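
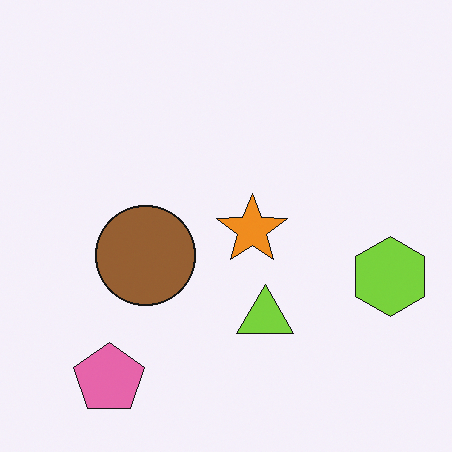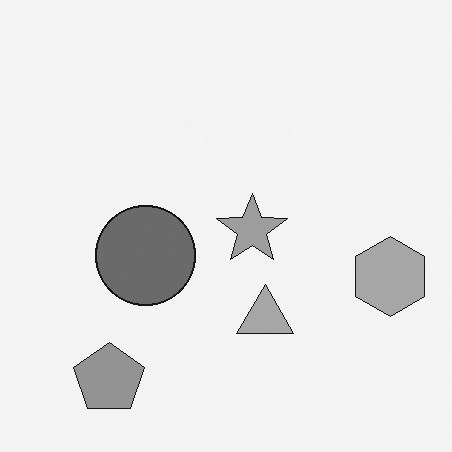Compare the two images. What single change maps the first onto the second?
Converted to grayscale.

All color is removed — every shape is now a shade of grey.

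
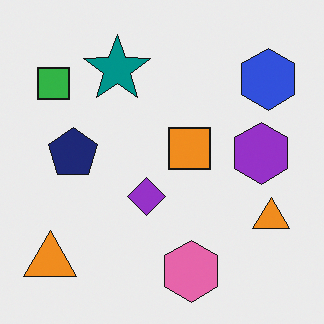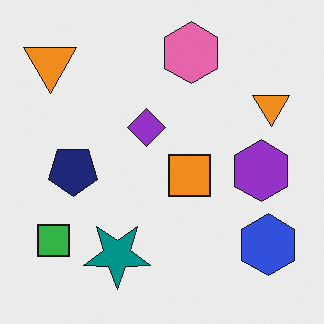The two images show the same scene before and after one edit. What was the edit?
This is the original image flipped vertically (top ↔ bottom).

The pink hexagon is in the bottom of the first image and the top of the second — shapes on opposite sides of the horizontal midline have swapped in a mirror flip.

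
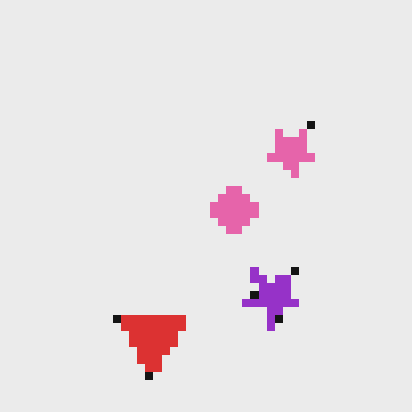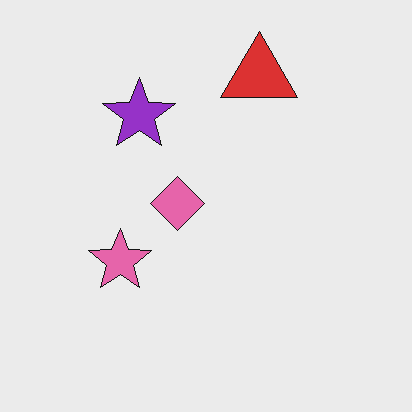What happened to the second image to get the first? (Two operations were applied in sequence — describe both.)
The first image is the second moderately pixelated, then rotated 180°.

Shapes are reduced to large square blocks; fine edges and outlines are lost — a downscale-then-upscale (mosaic) effect. The red triangle sits in the top of the second image and the bottom of the first — consistent with a whole-image 180° rotation.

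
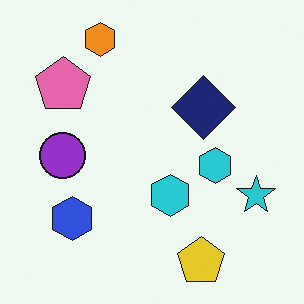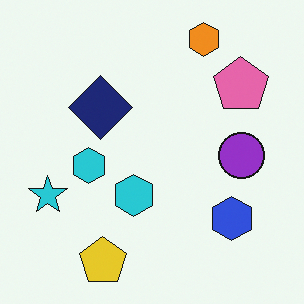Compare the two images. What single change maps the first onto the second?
This is the original image flipped horizontally (left ↔ right).

The cyan star is in the right of the first image and the left of the second — shapes on opposite sides of the vertical midline have swapped in a mirror flip.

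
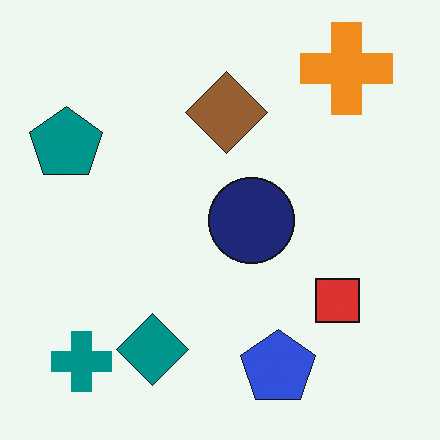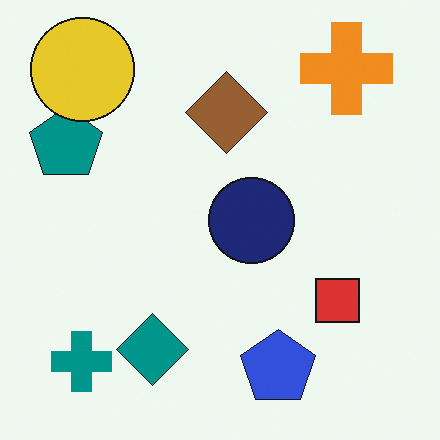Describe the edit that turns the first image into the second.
The image was overlaid with an additional yellow circle.

A yellow circle appears in the second image that is absent from the first.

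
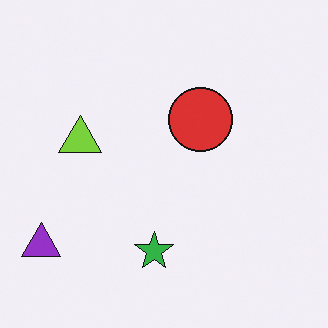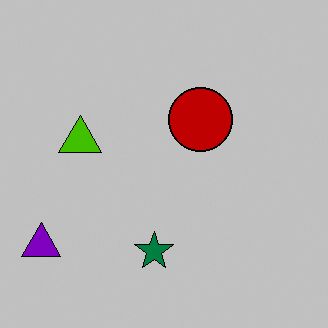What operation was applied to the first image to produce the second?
Heavily posterized to just a handful of flat colors.

Each flat color has snapped to a coarser quantized level — most visibly, the near-white background has dropped to a flat grey.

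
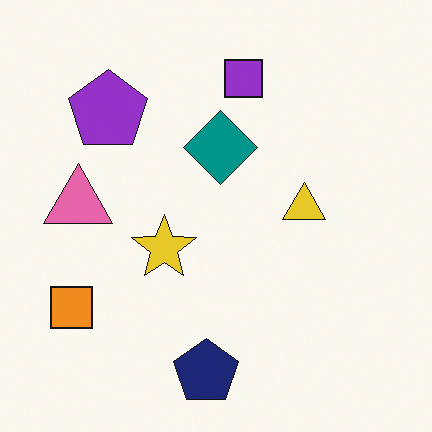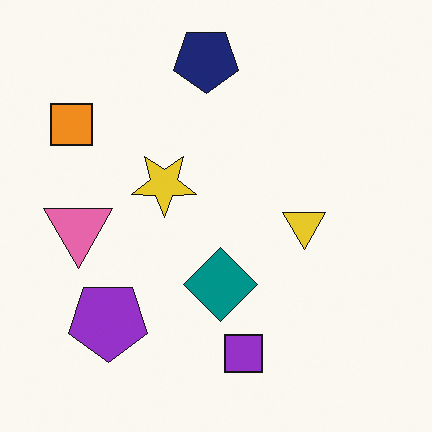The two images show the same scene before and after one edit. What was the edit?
Flipped vertically (top ↔ bottom).

The navy pentagon is in the bottom of the first image and the top of the second — shapes on opposite sides of the horizontal midline have swapped in a mirror flip.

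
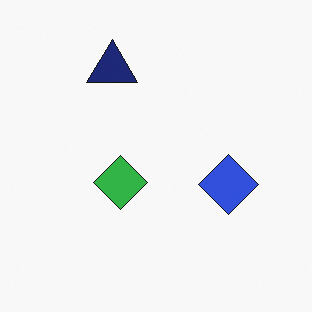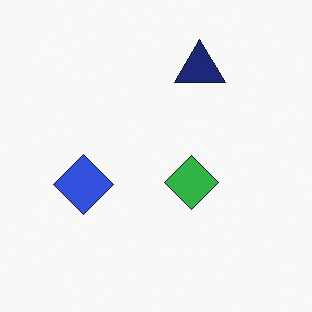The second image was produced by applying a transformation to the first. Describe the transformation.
The second image is the first flipped horizontally (left ↔ right).

The blue diamond is in the right of the first image and the left of the second — shapes on opposite sides of the vertical midline have swapped in a mirror flip.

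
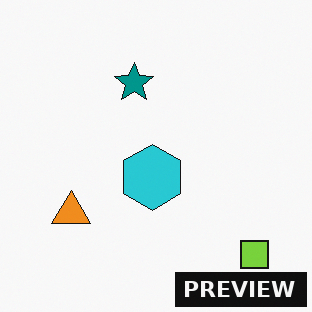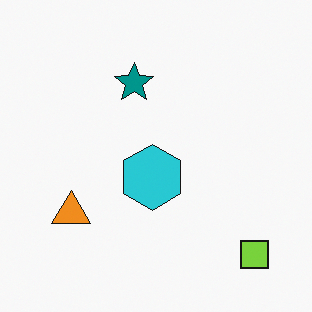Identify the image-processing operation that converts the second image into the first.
This is the original image watermarked with the text "PREVIEW" in the lower-right corner.

A dark label reading "PREVIEW" appears in the lower-right corner.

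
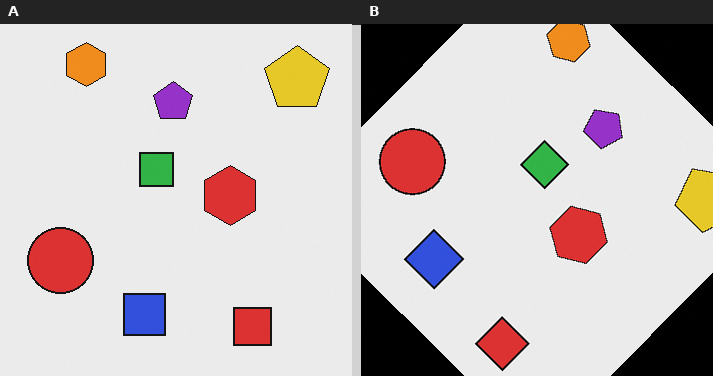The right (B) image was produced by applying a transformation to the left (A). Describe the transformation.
The right (B) image is the left (A) rotated clockwise by a large amount — several tens of degrees.

Every shape is tilted by the same angle and the image corners show triangular fill wedges — a whole-image rotation by a non-right angle.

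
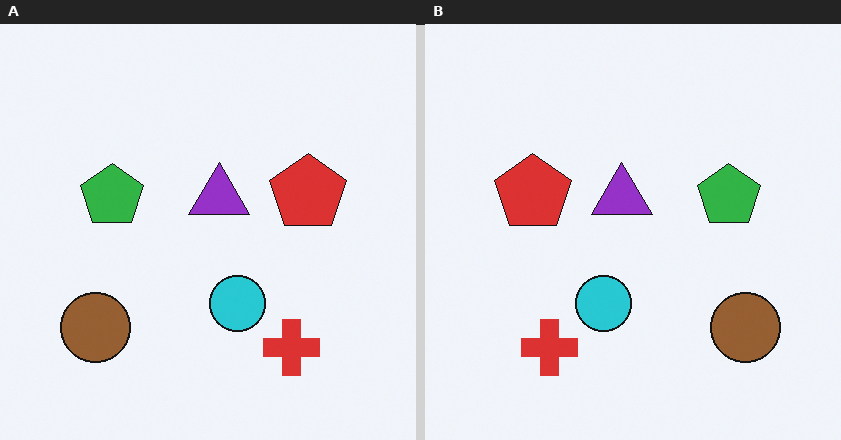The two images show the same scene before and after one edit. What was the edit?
It was flipped horizontally (left ↔ right).

The brown circle is in the bottom-left of the left (A) image and the bottom-right of the right (B) — shapes on opposite sides of the vertical midline have swapped in a mirror flip.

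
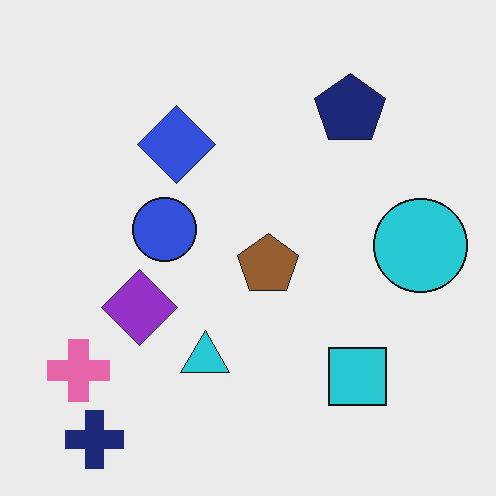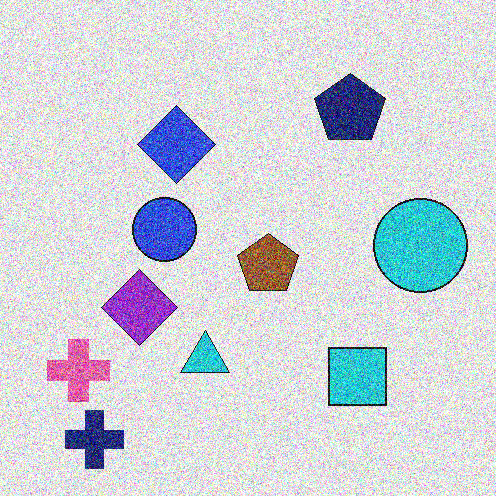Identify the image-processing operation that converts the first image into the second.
The second image is the first degraded with a thick layer of grain.

Random speckle covers the whole image, including the flat background.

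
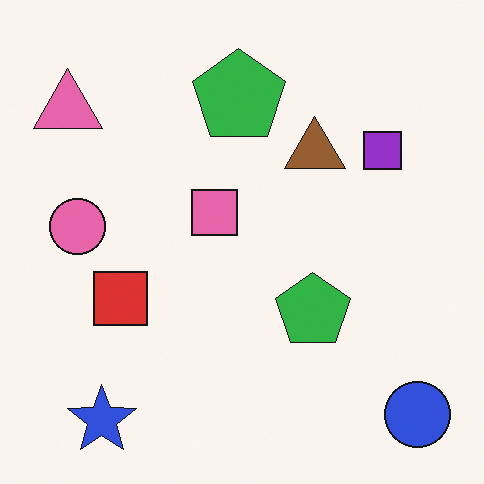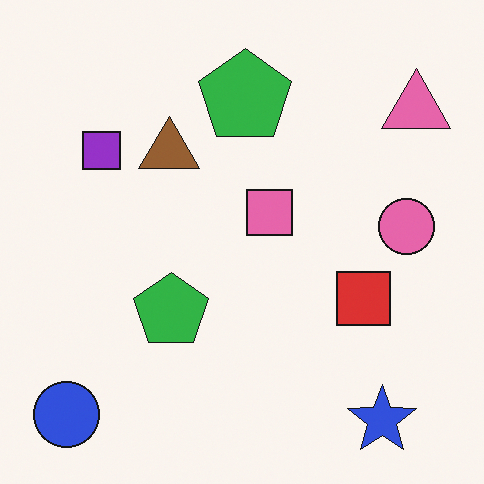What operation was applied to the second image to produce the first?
The image was flipped horizontally (left ↔ right).

The blue circle is in the bottom-left of the second image and the bottom-right of the first — shapes on opposite sides of the vertical midline have swapped in a mirror flip.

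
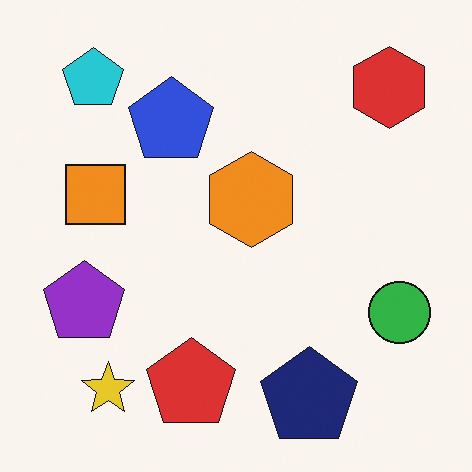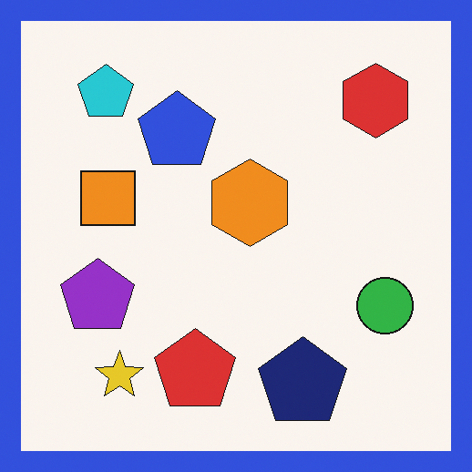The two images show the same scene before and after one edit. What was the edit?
It was framed with a blue border.

A solid blue frame runs around the edge of the second image, with the content slightly shrunk inside it.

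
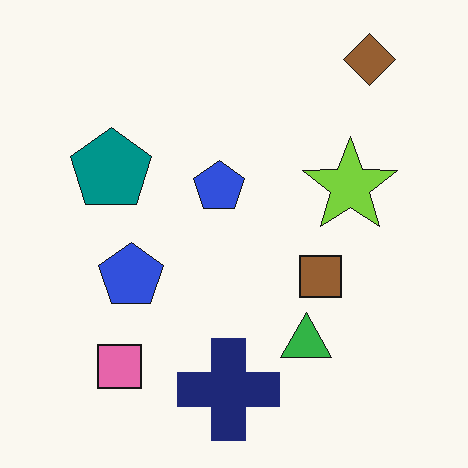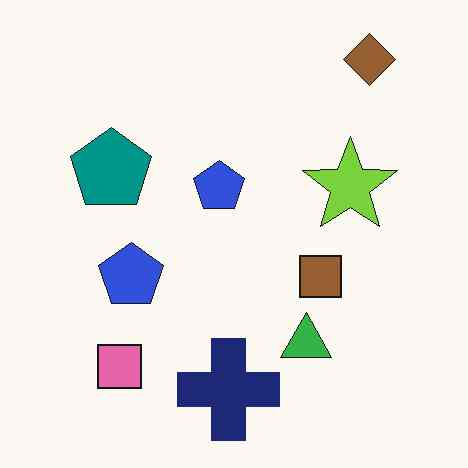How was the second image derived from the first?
JPEG-compressed with visible artifacts.

Blocky 8×8 compression artifacts appear around shape edges and the flat background shows ringing — characteristic JPEG degradation.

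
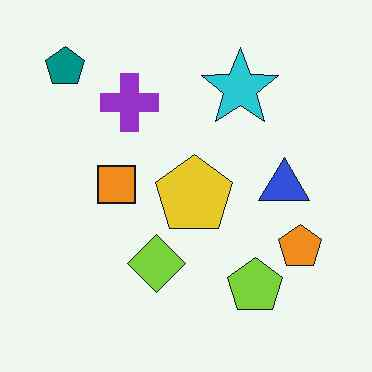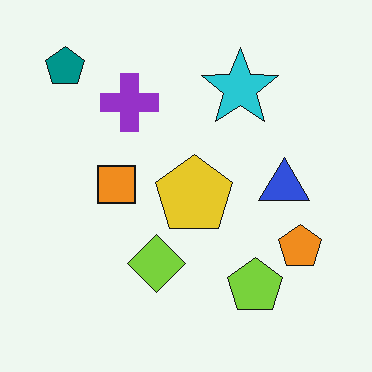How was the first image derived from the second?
This is the original image given moderate JPEG compression.

Blocky 8×8 compression artifacts appear around shape edges and the flat background shows ringing — characteristic JPEG degradation.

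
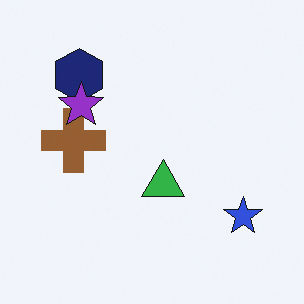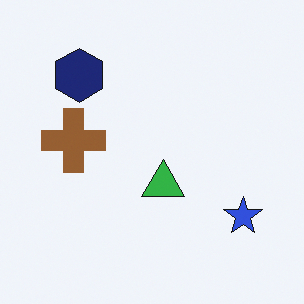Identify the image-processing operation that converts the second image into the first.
The first image is the second overlaid with an additional purple star.

A purple star appears in the first image that is absent from the second.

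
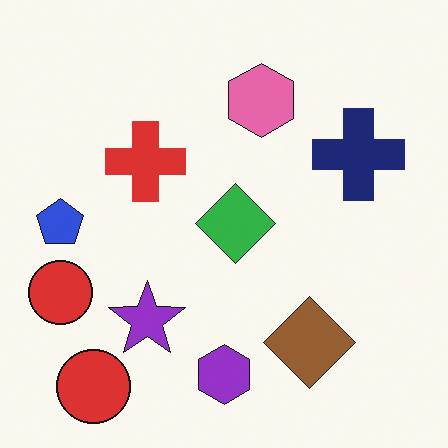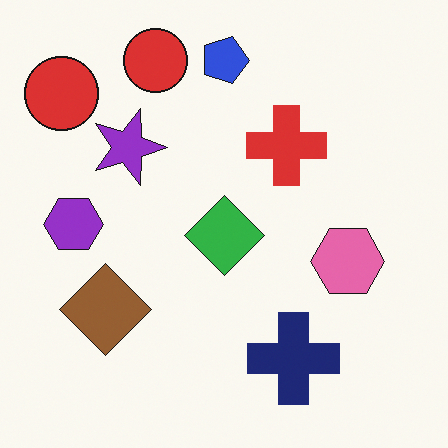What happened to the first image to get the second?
It was rotated 90° clockwise.

The blue pentagon sits in the left of the first image and the top of the second — consistent with a whole-image 90° clockwise rotation.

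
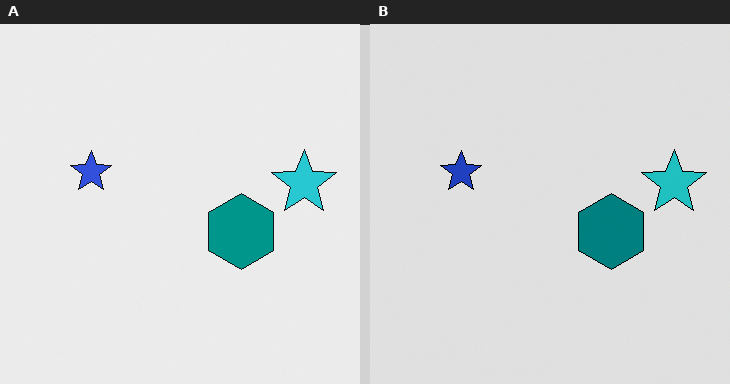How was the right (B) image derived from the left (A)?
Posterized to a reduced palette.

Each flat color has snapped to a coarser quantized level — most visibly, the near-white background has dropped to a flat grey.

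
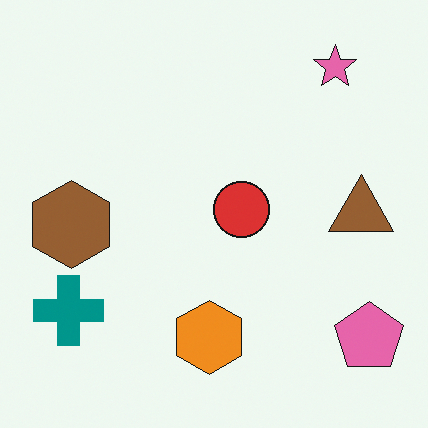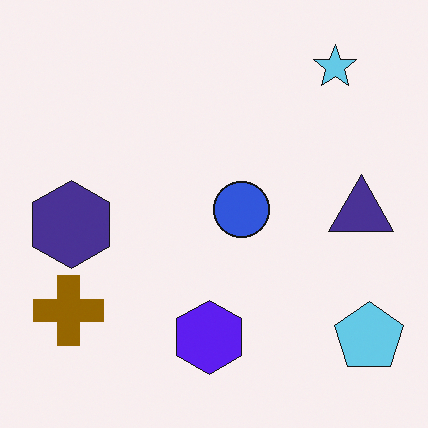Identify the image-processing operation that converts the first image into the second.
The transformation is: hue-shifted by a large amount.

Every shape's color has rotated by the same amount around the hue wheel — a uniform hue shift.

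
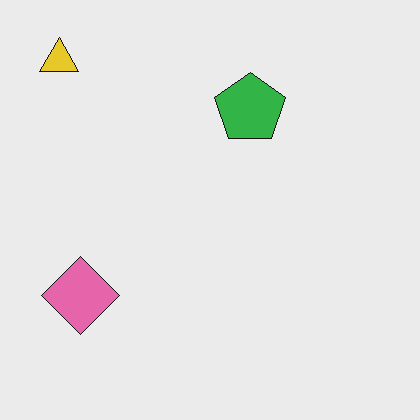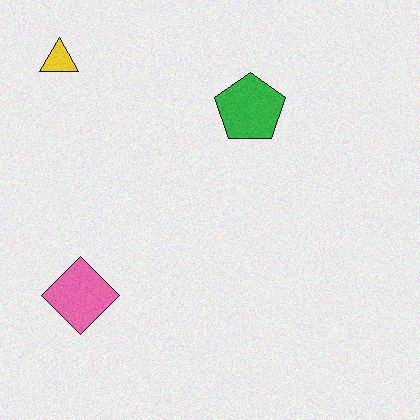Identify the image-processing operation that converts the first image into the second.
Degraded with subtle gaussian noise.

Random speckle covers the whole image, including the flat background.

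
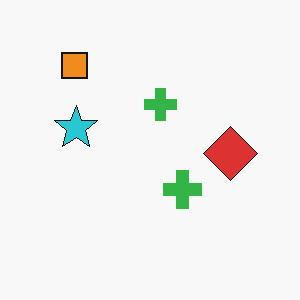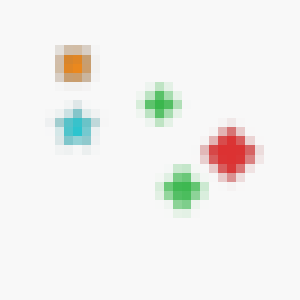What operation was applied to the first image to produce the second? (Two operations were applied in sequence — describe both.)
It was noticeably gaussian-blurred, then coarsely pixelated.

Shape edges and outlines are uniformly softened across the whole image. Shapes are reduced to large square blocks; fine edges and outlines are lost — a downscale-then-upscale (mosaic) effect.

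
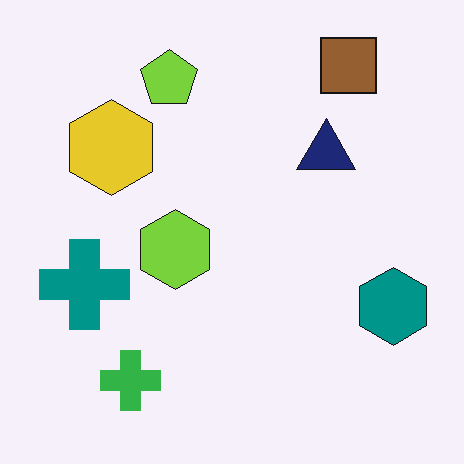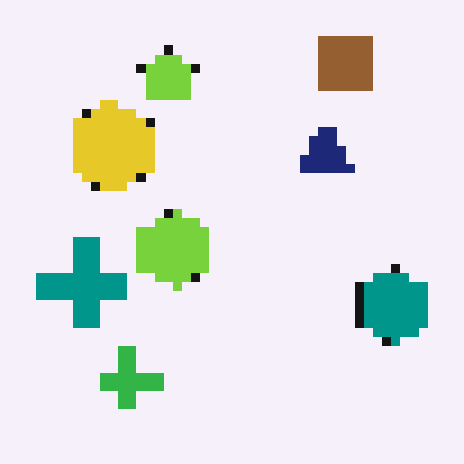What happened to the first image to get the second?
The transformation is: heavily pixelated into large blocks.

Shapes are reduced to large square blocks; fine edges and outlines are lost — a downscale-then-upscale (mosaic) effect.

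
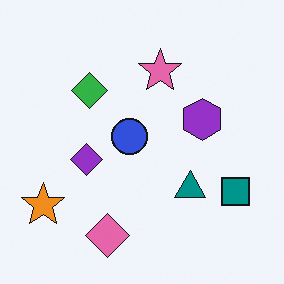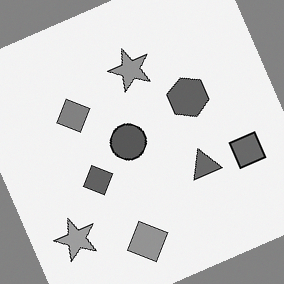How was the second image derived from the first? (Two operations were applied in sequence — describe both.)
The transformation is: rotated counter-clockwise by a clearly visible amount, then converted to grayscale.

Every shape is tilted by the same angle and the image corners show triangular fill wedges — a whole-image rotation by a non-right angle. All color is removed — every shape is now a shade of grey.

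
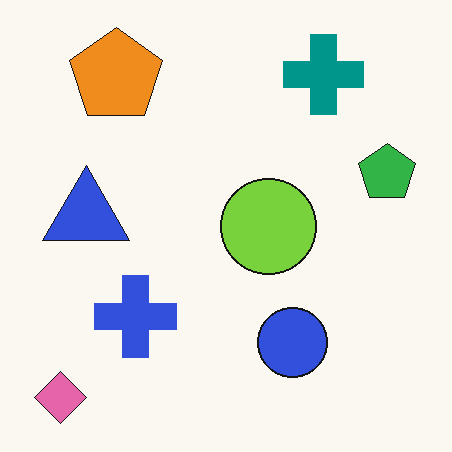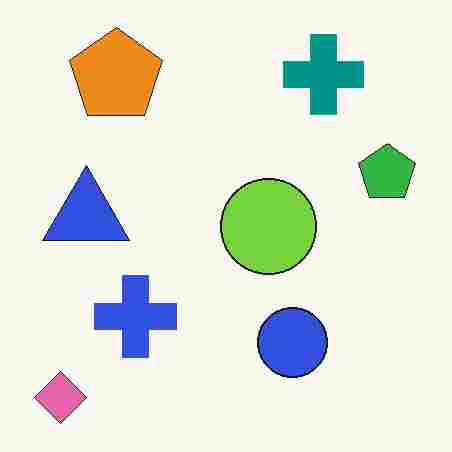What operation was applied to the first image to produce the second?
The second image is the first degraded with heavy JPEG compression.

Blocky 8×8 compression artifacts appear around shape edges and the flat background shows ringing — characteristic JPEG degradation.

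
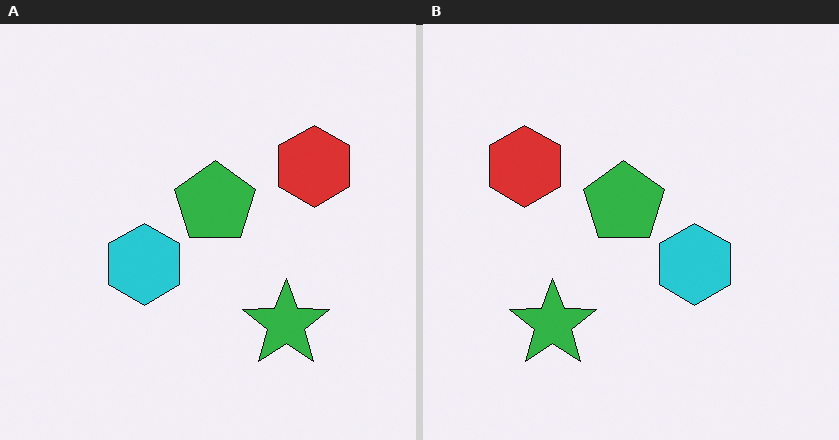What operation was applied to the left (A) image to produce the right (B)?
This is the original image flipped horizontally (left ↔ right).

The red hexagon is in the right of the left (A) image and the left of the right (B) — shapes on opposite sides of the vertical midline have swapped in a mirror flip.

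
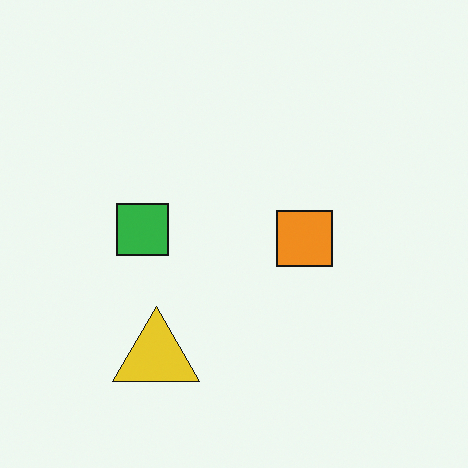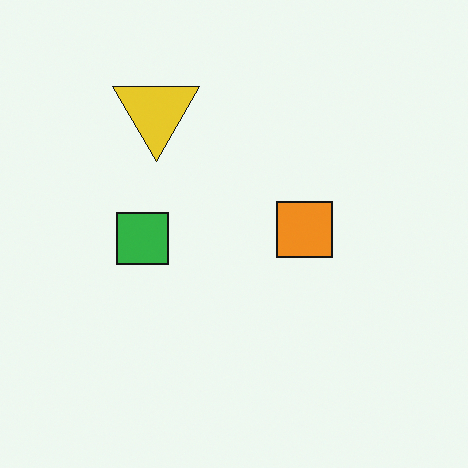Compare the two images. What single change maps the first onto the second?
This is the original image flipped vertically (top ↔ bottom).

The yellow triangle is in the bottom of the first image and the top of the second — shapes on opposite sides of the horizontal midline have swapped in a mirror flip.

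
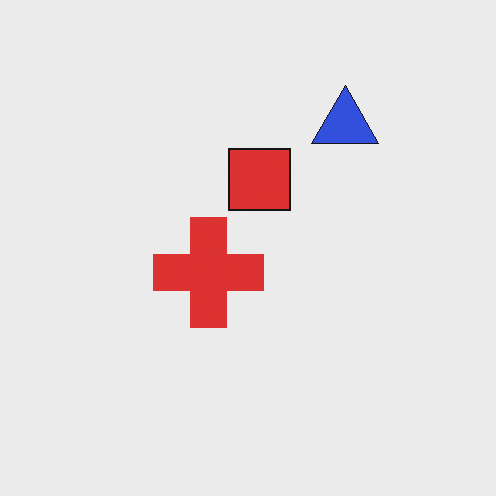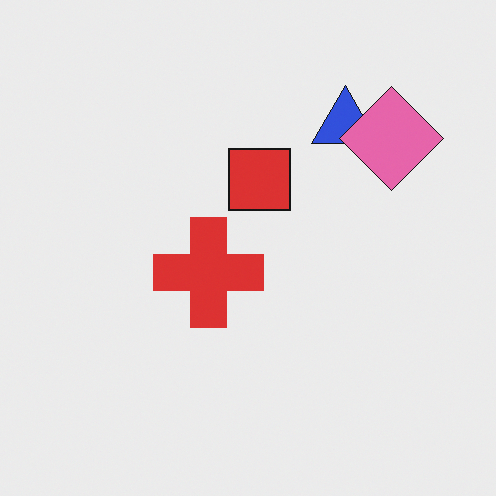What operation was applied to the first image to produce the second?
This is the original image overlaid with an additional pink diamond.

A pink diamond appears in the second image that is absent from the first.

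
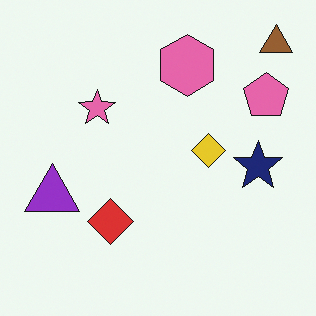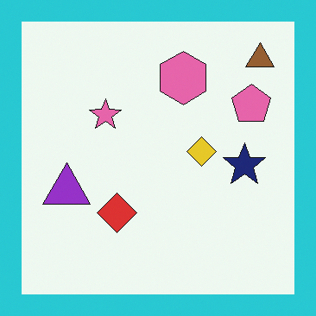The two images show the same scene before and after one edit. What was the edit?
It was framed with a cyan border.

A solid cyan frame runs around the edge of the second image, with the content slightly shrunk inside it.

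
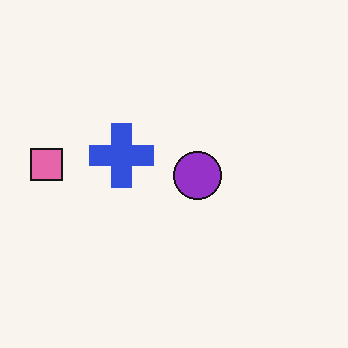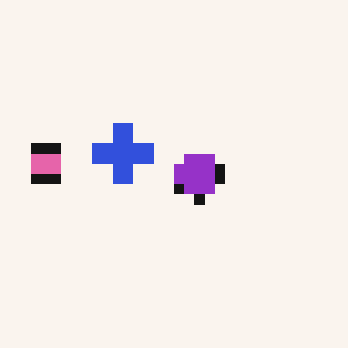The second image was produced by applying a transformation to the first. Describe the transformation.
The second image is the first heavily pixelated into large blocks.

Shapes are reduced to large square blocks; fine edges and outlines are lost — a downscale-then-upscale (mosaic) effect.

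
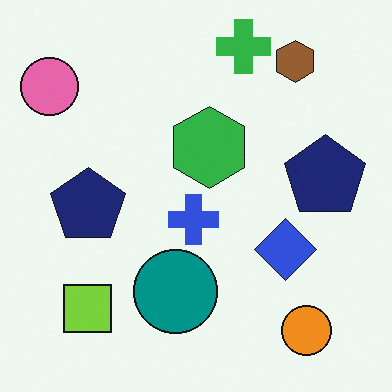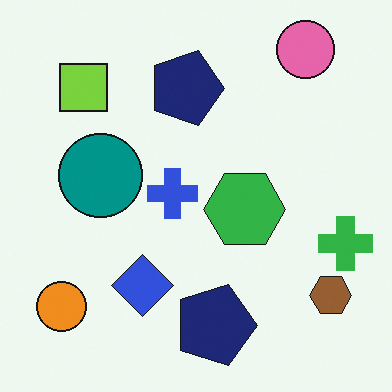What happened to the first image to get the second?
It was rotated 90° clockwise.

The pink circle sits in the top-left of the first image and the top-right of the second — consistent with a whole-image 90° clockwise rotation.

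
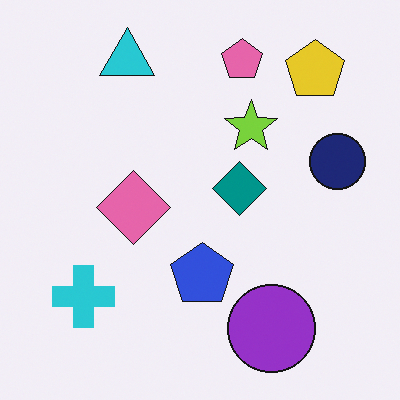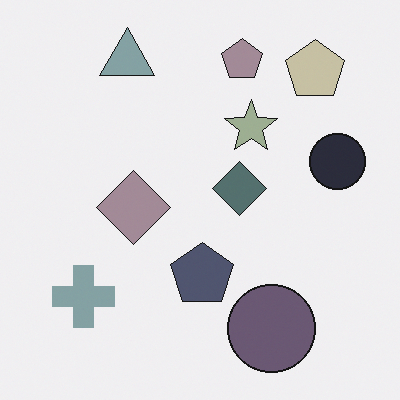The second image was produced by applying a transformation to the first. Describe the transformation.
The second image is the first made much more muted (saturation change).

All colors are more muted and greyish — a global saturation change.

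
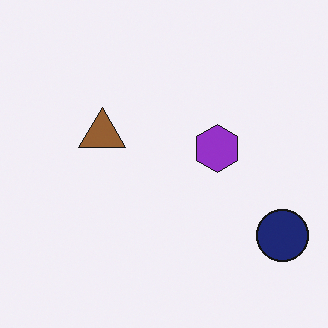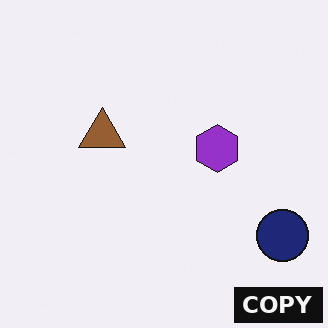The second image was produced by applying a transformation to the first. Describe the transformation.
The transformation is: watermarked with the text "COPY" in the lower-right corner.

A dark label reading "COPY" appears in the lower-right corner.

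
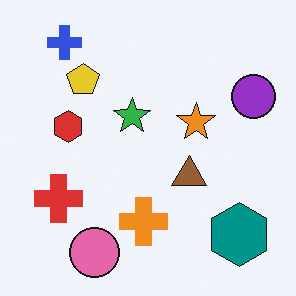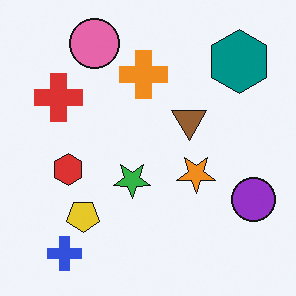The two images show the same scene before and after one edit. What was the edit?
Flipped vertically (top ↔ bottom).

The blue cross is in the top-left of the first image and the bottom-left of the second — shapes on opposite sides of the horizontal midline have swapped in a mirror flip.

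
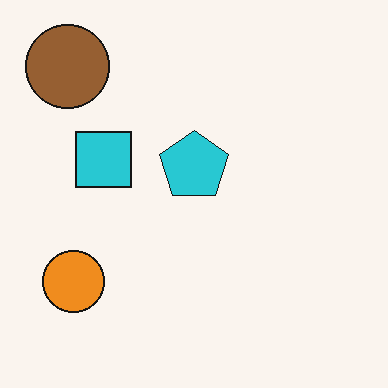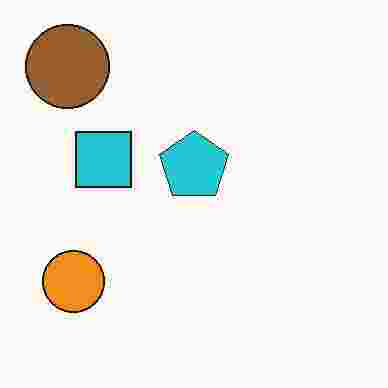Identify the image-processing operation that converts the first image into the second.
It was heavily JPEG-compressed with obvious blocking artifacts.

Blocky 8×8 compression artifacts appear around shape edges and the flat background shows ringing — characteristic JPEG degradation.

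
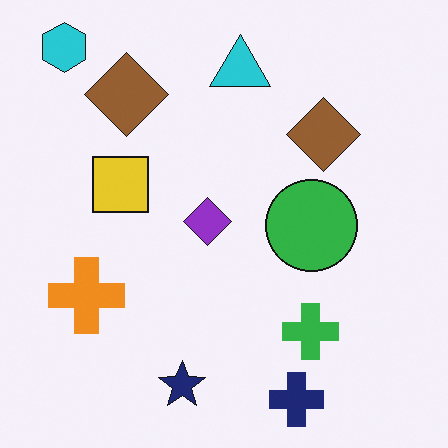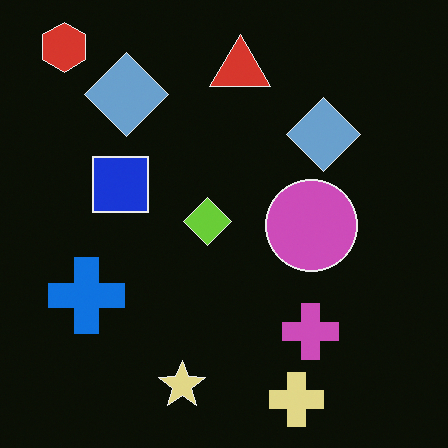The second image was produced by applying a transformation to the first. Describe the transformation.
It was color-inverted (negative).

The light background has become dark and every shape's color is its complement — a photographic negative.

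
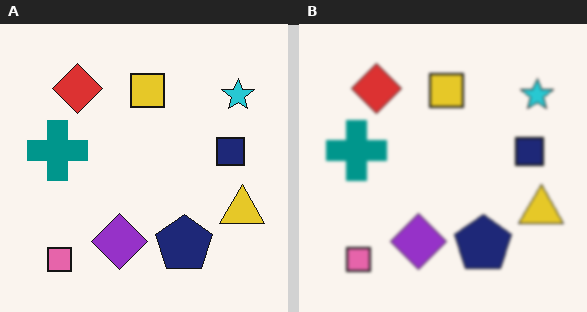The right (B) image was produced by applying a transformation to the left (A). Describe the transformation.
This is the original image slightly softened.

Shape edges and outlines are uniformly softened across the whole image.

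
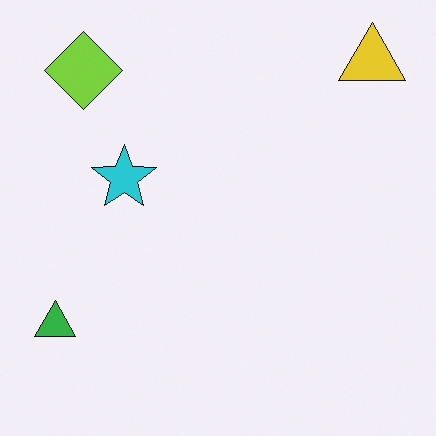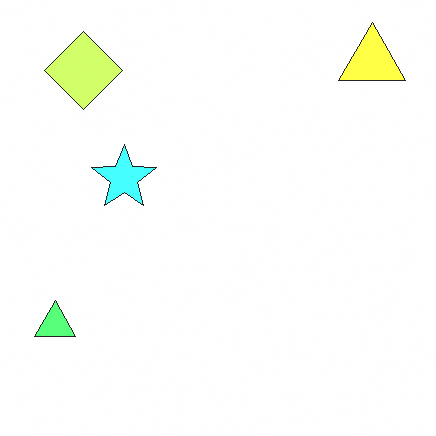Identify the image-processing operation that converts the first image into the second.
Noticeably brightened.

Every pixel — background and shapes alike — is uniformly brightened.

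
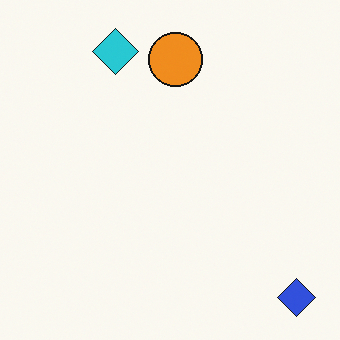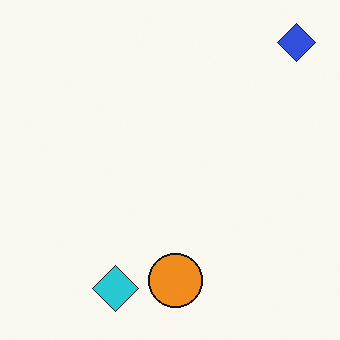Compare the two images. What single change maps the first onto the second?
This is the original image flipped vertically (top ↔ bottom).

The blue diamond is in the bottom-right of the first image and the top-right of the second — shapes on opposite sides of the horizontal midline have swapped in a mirror flip.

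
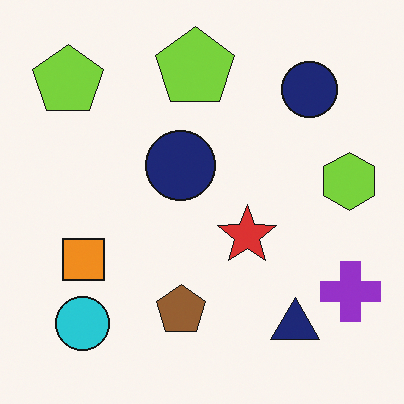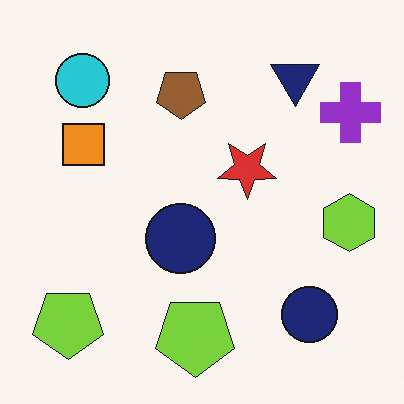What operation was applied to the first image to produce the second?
The second image is the first flipped vertically (top ↔ bottom).

The navy triangle is in the bottom-right of the first image and the top-right of the second — shapes on opposite sides of the horizontal midline have swapped in a mirror flip.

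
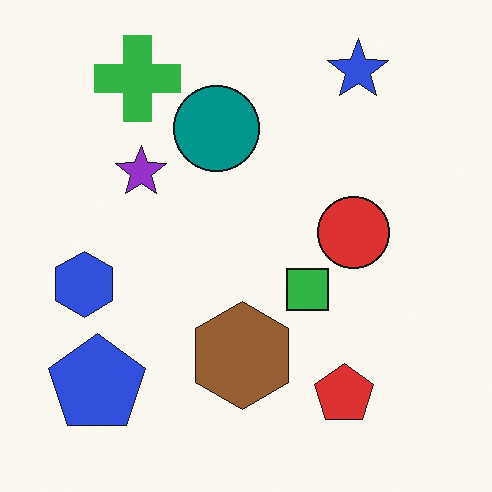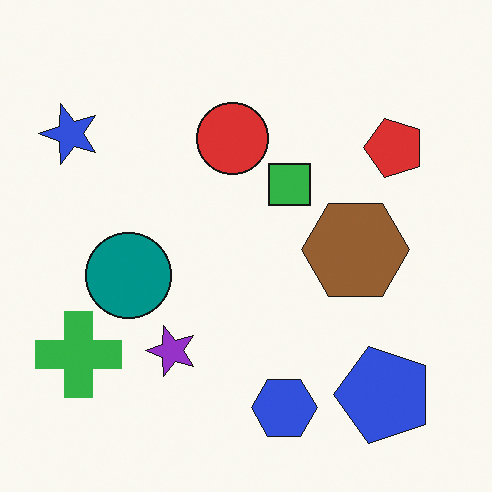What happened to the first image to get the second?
The second image is the first rotated 90° counter-clockwise.

The blue star sits in the top-right of the first image and the top-left of the second — consistent with a whole-image 90° counter-clockwise rotation.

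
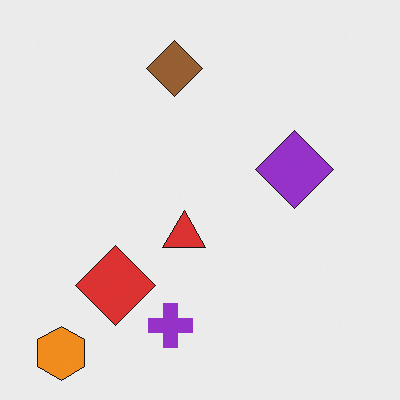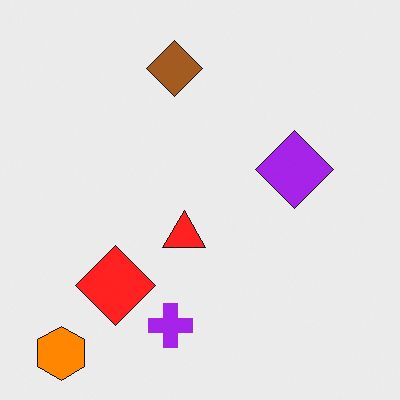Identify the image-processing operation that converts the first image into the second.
This is the original image slightly oversaturated.

All colors are more vivid — a global saturation change.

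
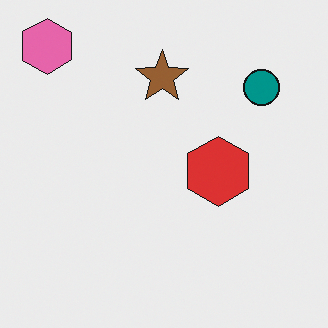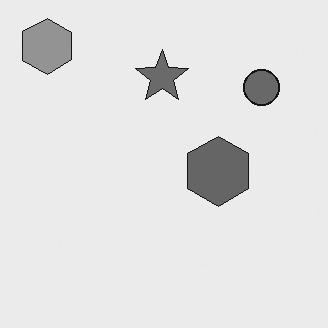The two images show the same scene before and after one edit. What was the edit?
The second image is the first converted to grayscale.

All color is removed — every shape is now a shade of grey.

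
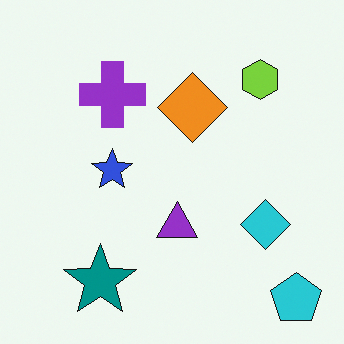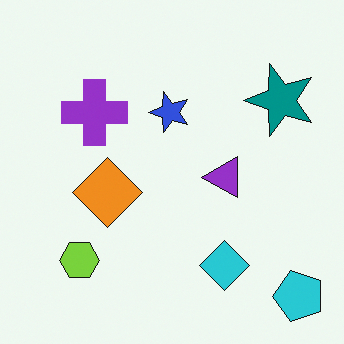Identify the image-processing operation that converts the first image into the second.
The second image is the first transposed (reflected across the top-left ↔ bottom-right diagonal).

Shapes have swapped their row and column positions — what was in the top-right is now in the bottom-left — a diagonal reflection.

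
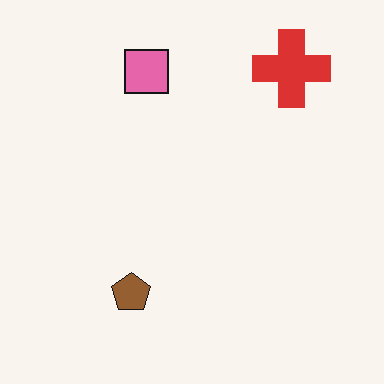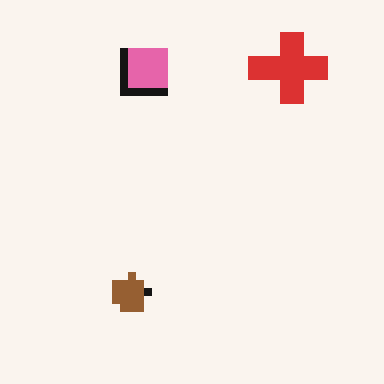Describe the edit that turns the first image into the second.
This is the original image pixelated into visible square blocks.

Shapes are reduced to large square blocks; fine edges and outlines are lost — a downscale-then-upscale (mosaic) effect.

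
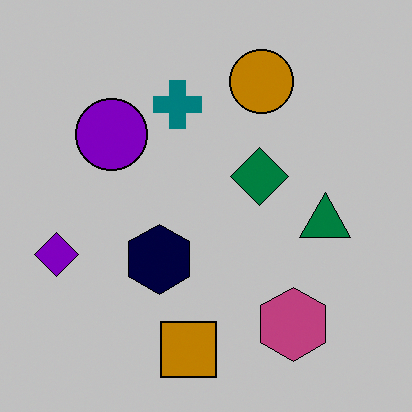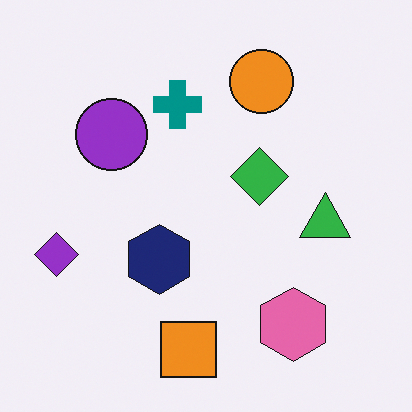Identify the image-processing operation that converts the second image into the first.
The image was heavily posterized to just a handful of flat colors.

Each flat color has snapped to a coarser quantized level — most visibly, the near-white background has dropped to a flat grey.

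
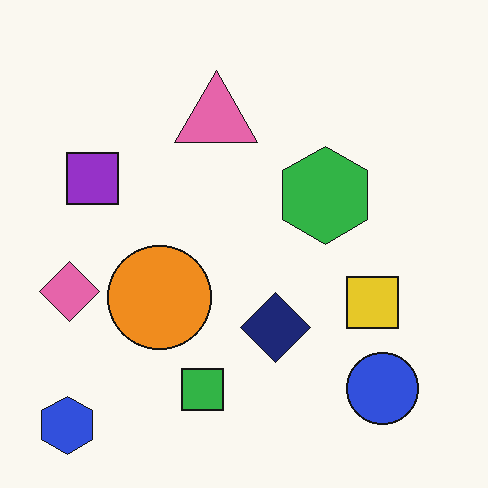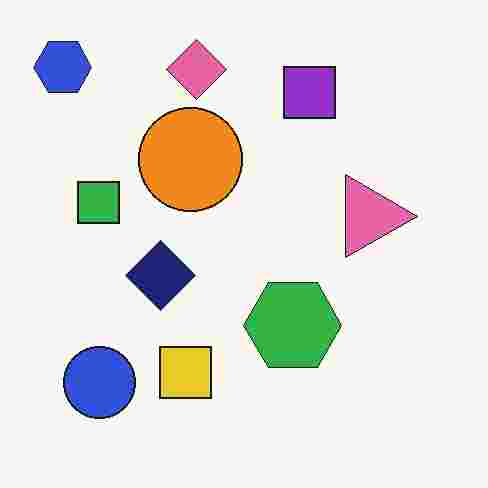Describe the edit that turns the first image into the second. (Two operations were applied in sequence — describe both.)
Rotated 90° clockwise, then degraded with heavy JPEG compression.

The blue hexagon sits in the bottom-left of the first image and the top-left of the second — consistent with a whole-image 90° clockwise rotation. Blocky 8×8 compression artifacts appear around shape edges and the flat background shows ringing — characteristic JPEG degradation.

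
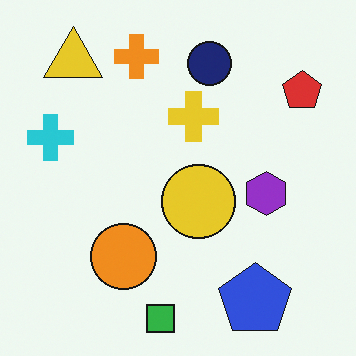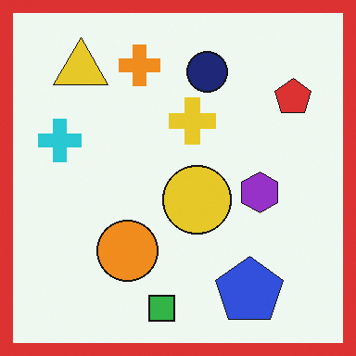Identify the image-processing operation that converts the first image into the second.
The second image is the first framed with a red border.

A solid red frame runs around the edge of the second image, with the content slightly shrunk inside it.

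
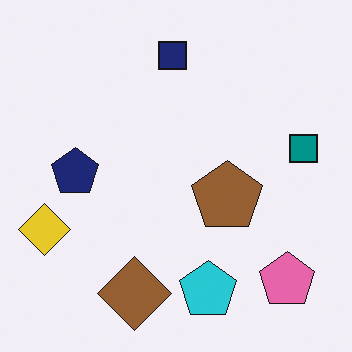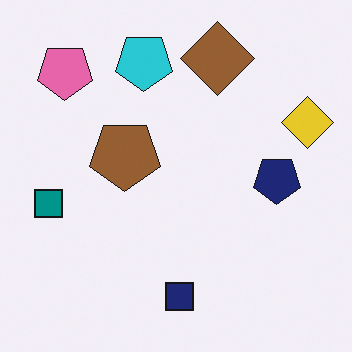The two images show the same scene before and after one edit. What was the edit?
The second image is the first rotated 180°.

The pink pentagon sits in the bottom-right of the first image and the top-left of the second — consistent with a whole-image 180° rotation.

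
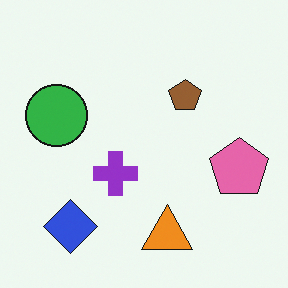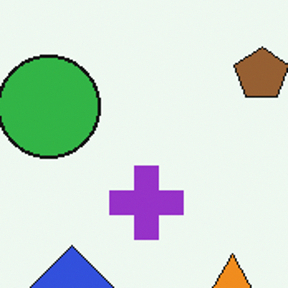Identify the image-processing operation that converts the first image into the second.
This is the original image cropped to a noticeably smaller region and rescaled.

The visible shapes are larger and the field of view is narrower; shapes near the original edges may be partly or wholly outside the frame — a crop-and-rescale.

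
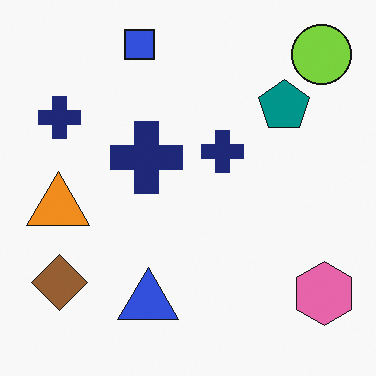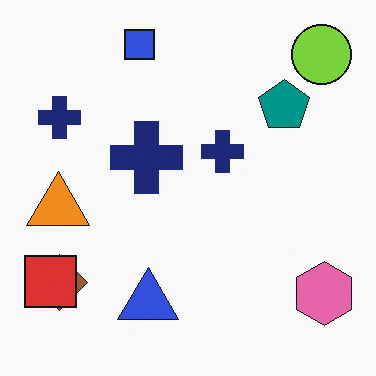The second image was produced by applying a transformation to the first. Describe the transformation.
The second image is the first overlaid with an additional red square.

A red square appears in the second image that is absent from the first.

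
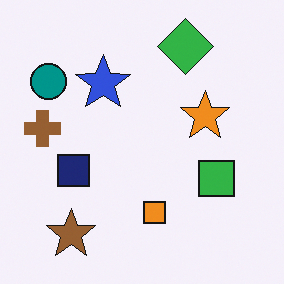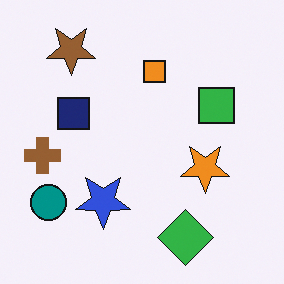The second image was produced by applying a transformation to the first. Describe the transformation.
The image was flipped vertically (top ↔ bottom).

The green diamond is in the top of the first image and the bottom of the second — shapes on opposite sides of the horizontal midline have swapped in a mirror flip.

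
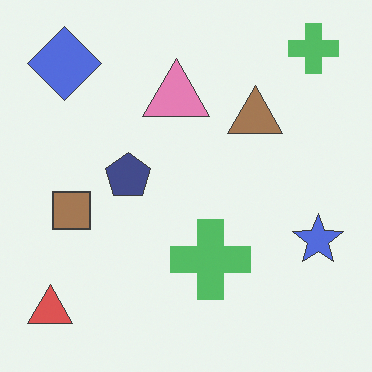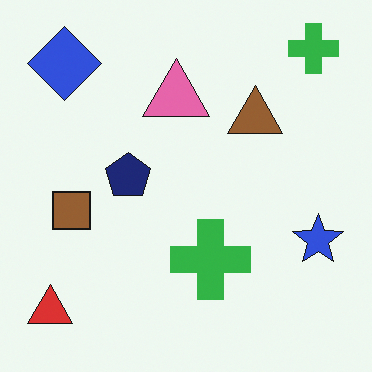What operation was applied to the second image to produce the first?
The transformation is: given slightly reduced contrast.

Tones are pushed toward mid-grey across the whole image — a global contrast change.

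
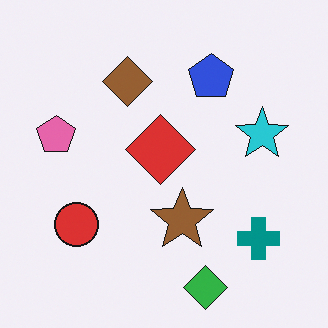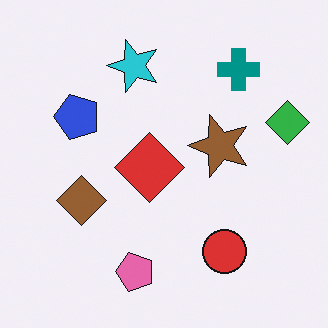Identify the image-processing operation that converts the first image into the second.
The second image is the first rotated 90° counter-clockwise.

The green diamond sits in the bottom of the first image and the right of the second — consistent with a whole-image 90° counter-clockwise rotation.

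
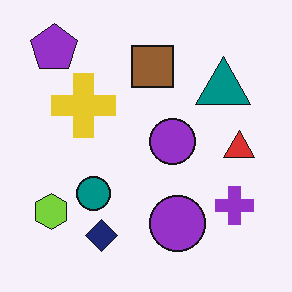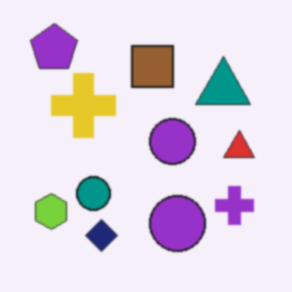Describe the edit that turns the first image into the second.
The second image is the first slightly softened.

Shape edges and outlines are uniformly softened across the whole image.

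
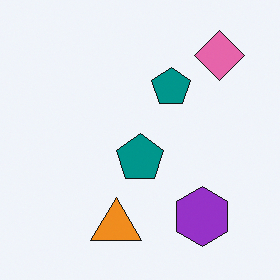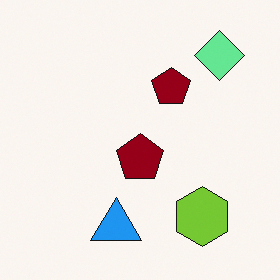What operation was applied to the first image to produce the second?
This is the original image hue-shifted by a large amount.

Every shape's color has rotated by the same amount around the hue wheel — a uniform hue shift.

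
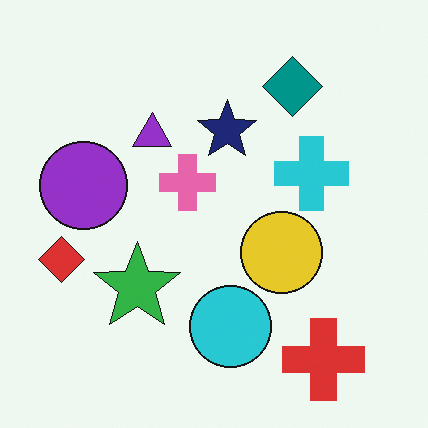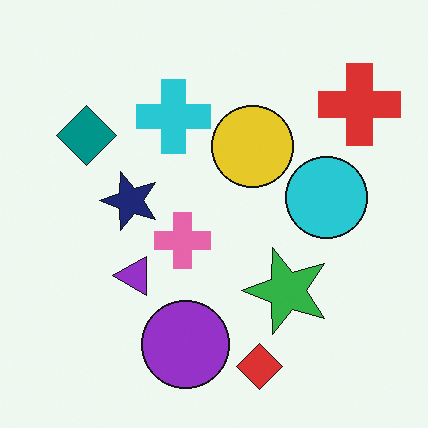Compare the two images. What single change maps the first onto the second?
It was rotated 90° counter-clockwise.

The red cross sits in the bottom-right of the first image and the top-right of the second — consistent with a whole-image 90° counter-clockwise rotation.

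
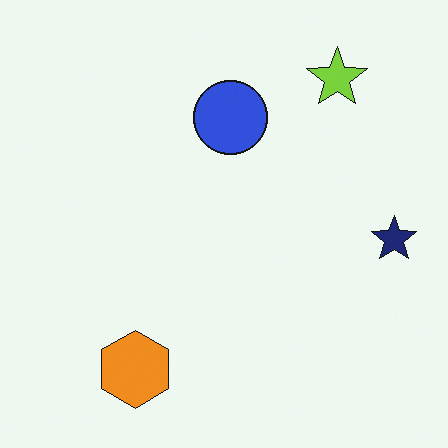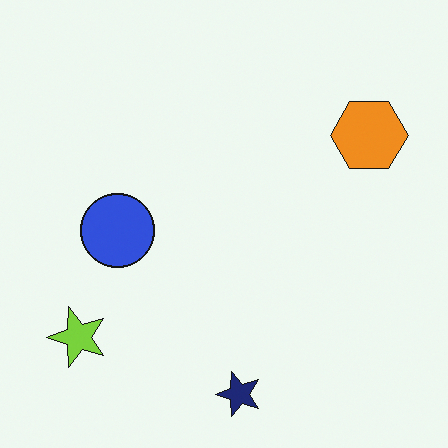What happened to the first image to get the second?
The second image is the first transposed (reflected across the top-left ↔ bottom-right diagonal).

Shapes have swapped their row and column positions — what was in the top-right is now in the bottom-left — a diagonal reflection.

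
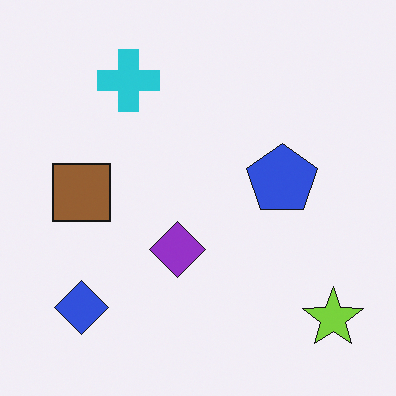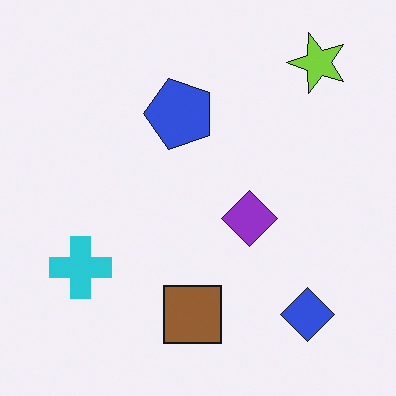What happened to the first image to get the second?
The transformation is: rotated 90° counter-clockwise.

The lime star sits in the bottom-right of the first image and the top-right of the second — consistent with a whole-image 90° counter-clockwise rotation.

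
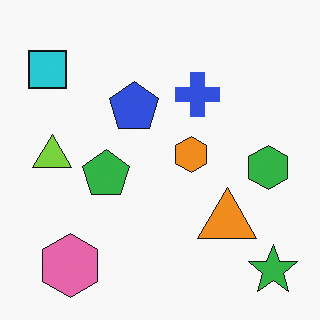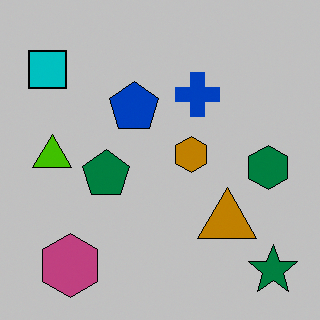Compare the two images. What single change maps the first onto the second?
Aggressively posterized.

Each flat color has snapped to a coarser quantized level — most visibly, the near-white background has dropped to a flat grey.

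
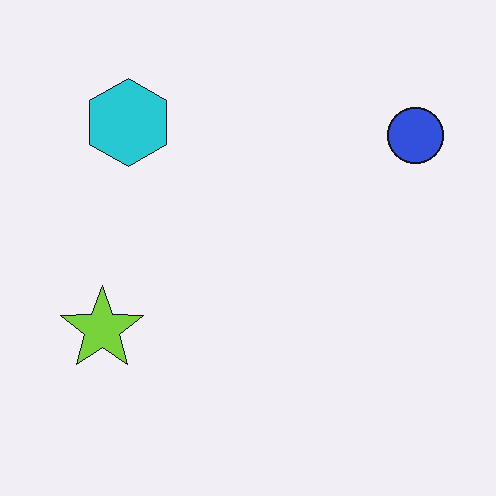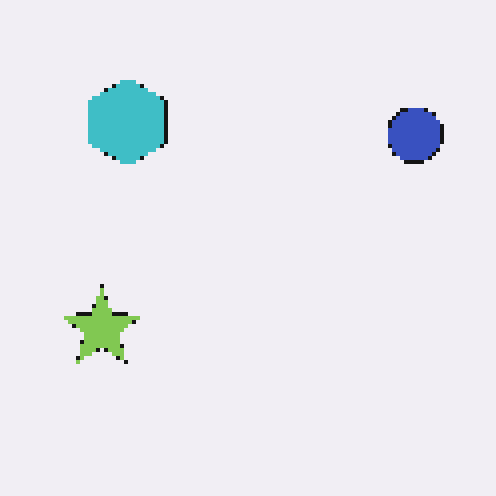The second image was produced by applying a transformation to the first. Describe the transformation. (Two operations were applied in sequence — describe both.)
It was slightly desaturated, then lightly pixelated (a mild mosaic effect).

All colors are more muted and greyish — a global saturation change. Shapes are reduced to large square blocks; fine edges and outlines are lost — a downscale-then-upscale (mosaic) effect.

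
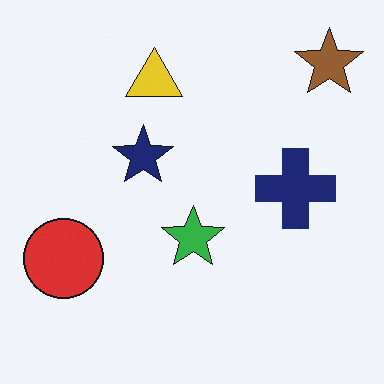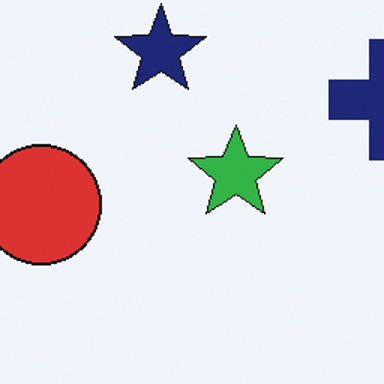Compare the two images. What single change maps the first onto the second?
It was cropped to a modestly smaller region and rescaled.

The visible shapes are larger and the field of view is narrower; shapes near the original edges may be partly or wholly outside the frame — a crop-and-rescale.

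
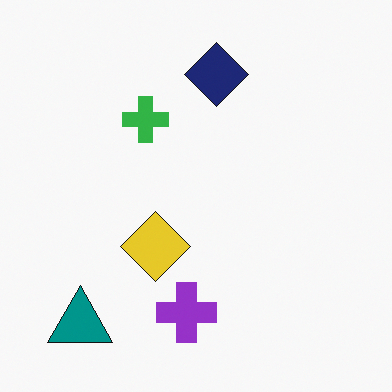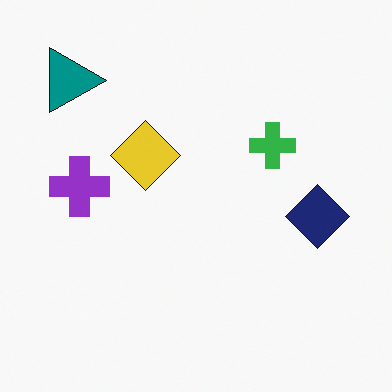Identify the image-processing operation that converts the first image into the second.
Rotated 90° clockwise.

The teal triangle sits in the bottom-left of the first image and the top-left of the second — consistent with a whole-image 90° clockwise rotation.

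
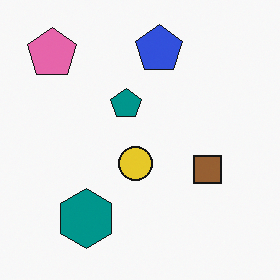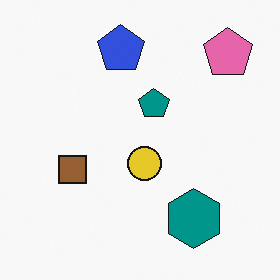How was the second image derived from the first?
It was flipped horizontally (left ↔ right).

The pink pentagon is in the top-left of the first image and the top-right of the second — shapes on opposite sides of the vertical midline have swapped in a mirror flip.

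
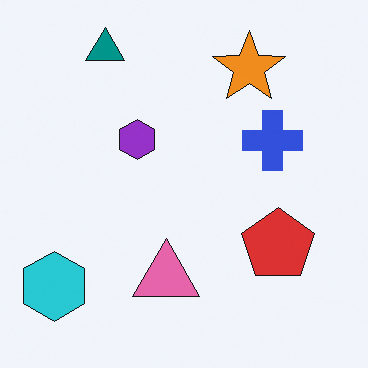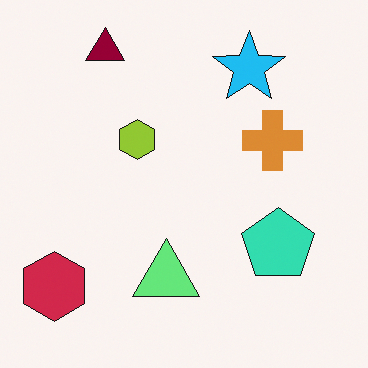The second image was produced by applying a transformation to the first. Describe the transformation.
The second image is the first hue-shifted through roughly half the color wheel.

Every shape's color has rotated by the same amount around the hue wheel — a uniform hue shift.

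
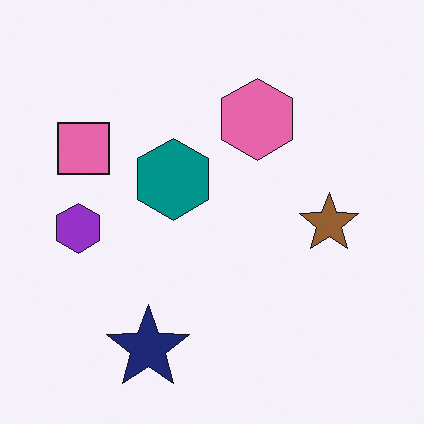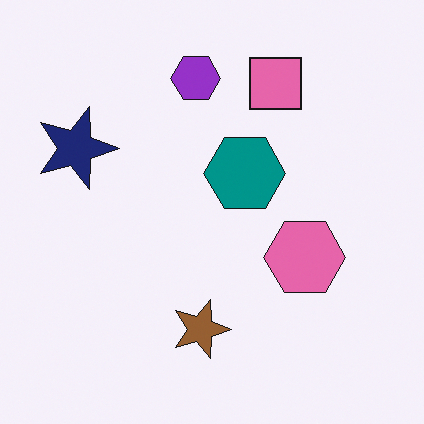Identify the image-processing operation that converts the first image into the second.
Rotated 90° clockwise.

The navy star sits in the bottom of the first image and the left of the second — consistent with a whole-image 90° clockwise rotation.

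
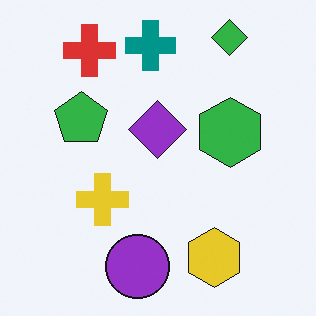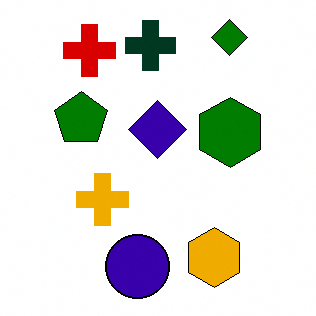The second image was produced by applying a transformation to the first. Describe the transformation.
Given much higher contrast.

Tones are pushed away from mid-grey across the whole image — a global contrast change.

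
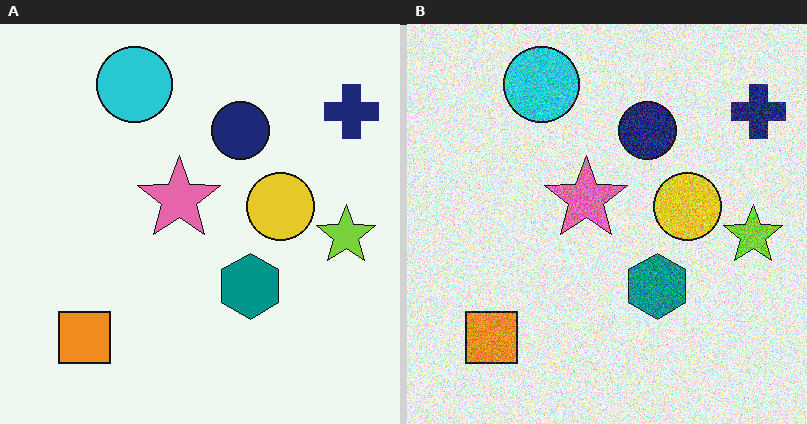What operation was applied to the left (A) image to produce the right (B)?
The right (B) image is the left (A) degraded with a thick layer of grain.

Random speckle covers the whole image, including the flat background.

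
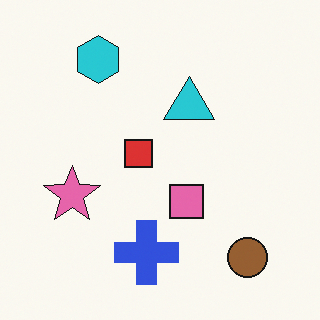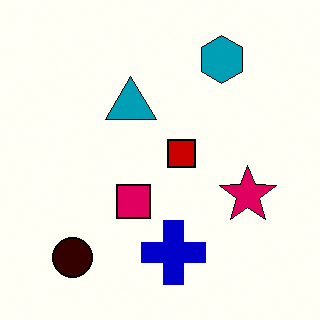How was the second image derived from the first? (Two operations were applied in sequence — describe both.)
The second image is the first flipped horizontally (left ↔ right), then given much higher contrast.

The pink star is in the left of the first image and the right of the second — shapes on opposite sides of the vertical midline have swapped in a mirror flip. Tones are pushed away from mid-grey across the whole image — a global contrast change.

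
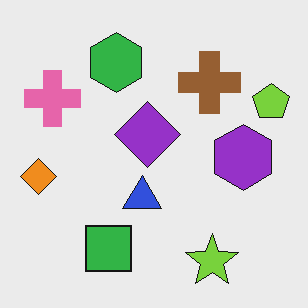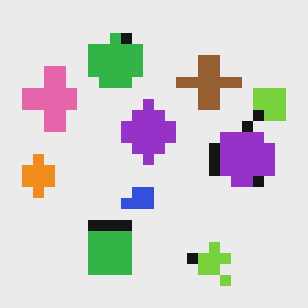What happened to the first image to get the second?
The second image is the first coarsely pixelated.

Shapes are reduced to large square blocks; fine edges and outlines are lost — a downscale-then-upscale (mosaic) effect.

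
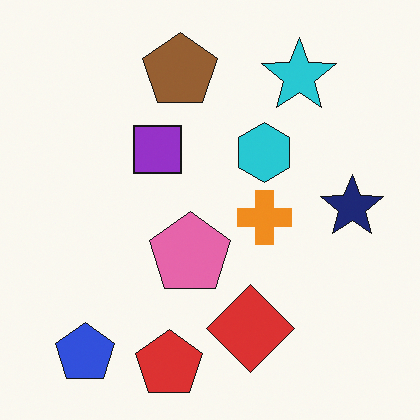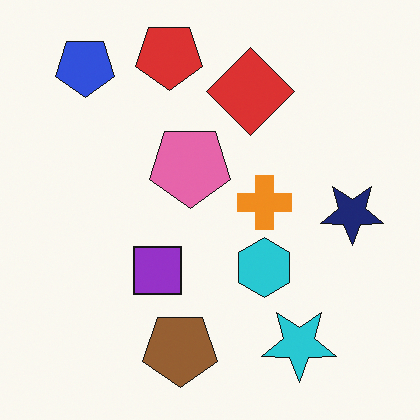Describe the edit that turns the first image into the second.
This is the original image flipped vertically (top ↔ bottom).

The red pentagon is in the bottom of the first image and the top of the second — shapes on opposite sides of the horizontal midline have swapped in a mirror flip.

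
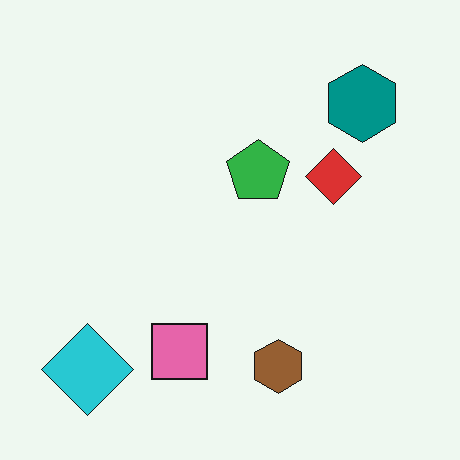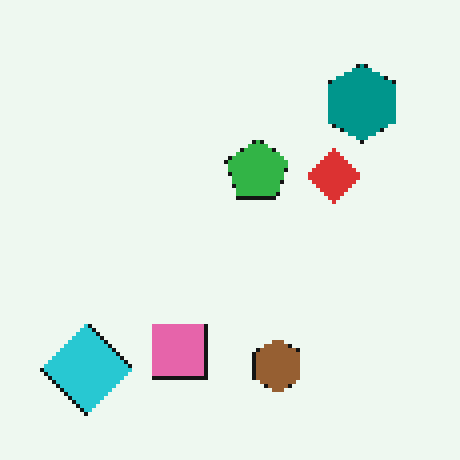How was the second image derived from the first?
Lightly pixelated (a mild mosaic effect).

Shapes are reduced to large square blocks; fine edges and outlines are lost — a downscale-then-upscale (mosaic) effect.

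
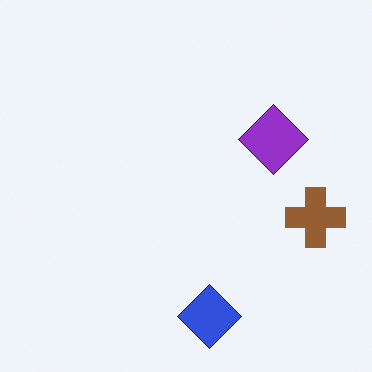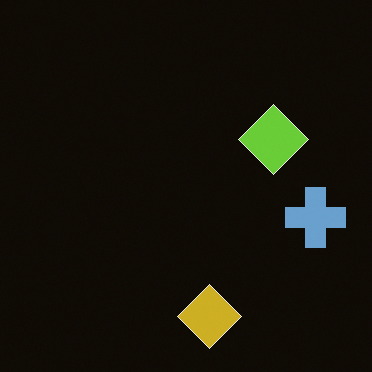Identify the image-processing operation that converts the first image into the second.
The second image is the first color-inverted (negative).

The light background has become dark and every shape's color is its complement — a photographic negative.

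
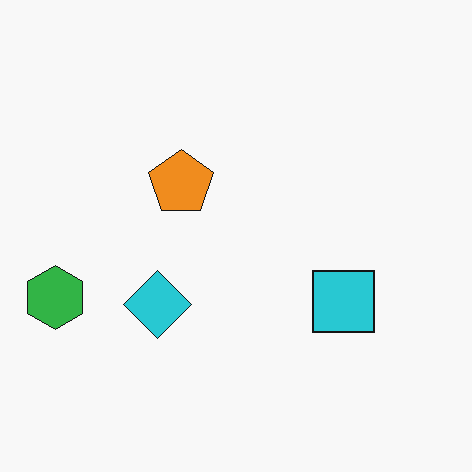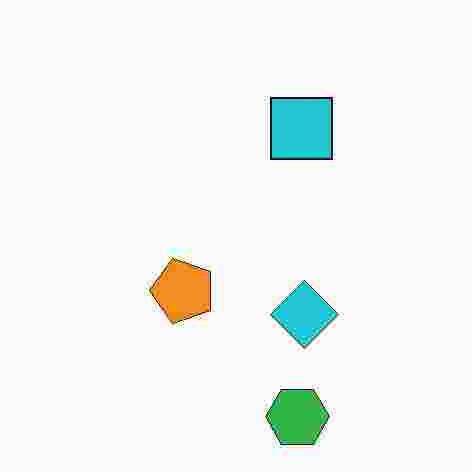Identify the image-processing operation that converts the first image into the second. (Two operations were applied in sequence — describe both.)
The image was degraded with heavy JPEG compression, then rotated 90° counter-clockwise.

Blocky 8×8 compression artifacts appear around shape edges and the flat background shows ringing — characteristic JPEG degradation. The green hexagon sits in the left of the first image and the bottom of the second — consistent with a whole-image 90° counter-clockwise rotation.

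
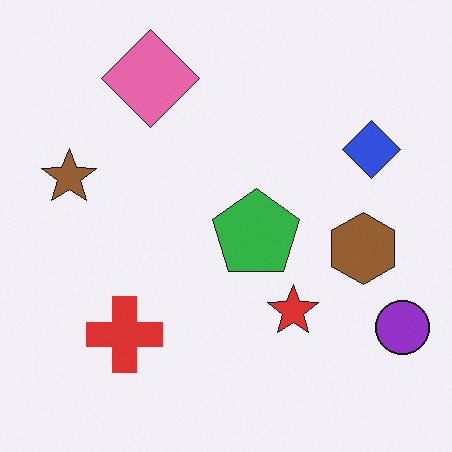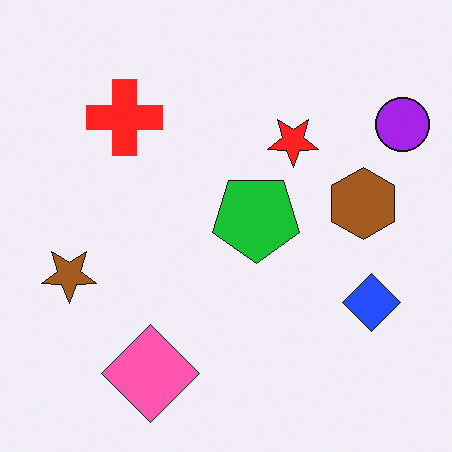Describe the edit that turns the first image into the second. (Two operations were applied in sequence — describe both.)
This is the original image slightly oversaturated, then flipped vertically (top ↔ bottom).

All colors are more vivid — a global saturation change. The pink diamond is in the top-left of the first image and the bottom-left of the second — shapes on opposite sides of the horizontal midline have swapped in a mirror flip.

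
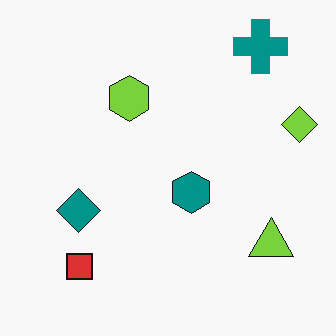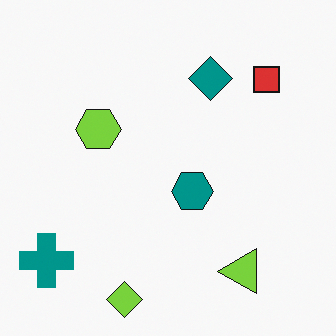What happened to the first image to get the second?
It was transposed (reflected across the top-left ↔ bottom-right diagonal).

Shapes have swapped their row and column positions — what was in the top-right is now in the bottom-left — a diagonal reflection.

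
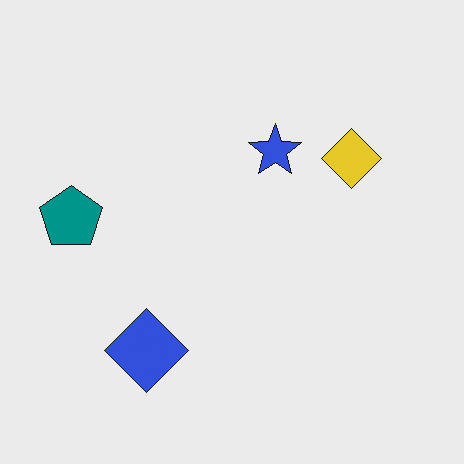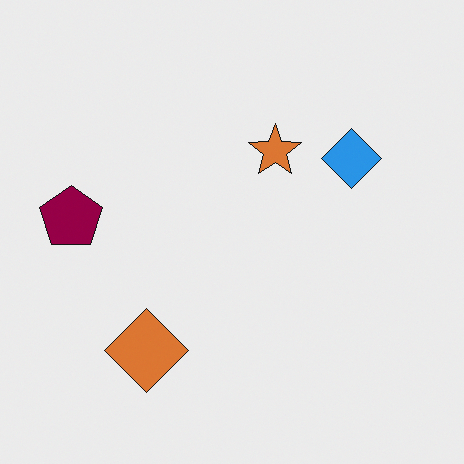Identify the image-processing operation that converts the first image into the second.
The transformation is: hue-shifted by a large amount.

Every shape's color has rotated by the same amount around the hue wheel — a uniform hue shift.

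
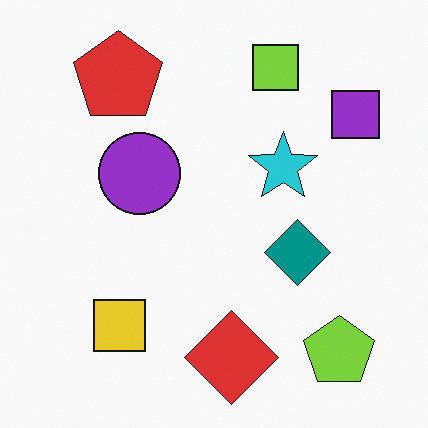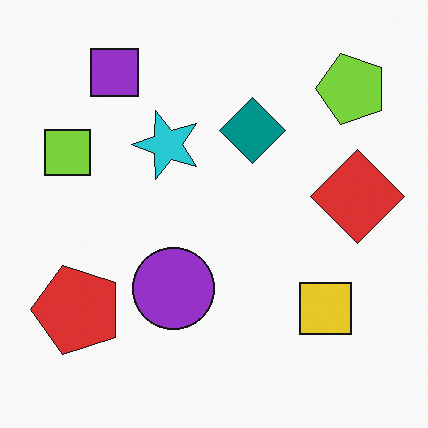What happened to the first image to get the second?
The image was rotated 90° counter-clockwise.

The lime pentagon sits in the bottom-right of the first image and the top-right of the second — consistent with a whole-image 90° counter-clockwise rotation.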